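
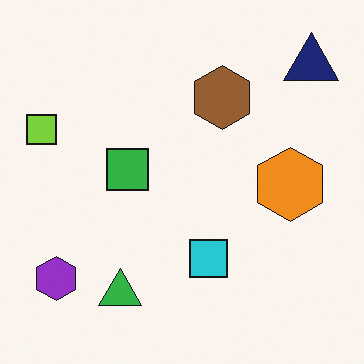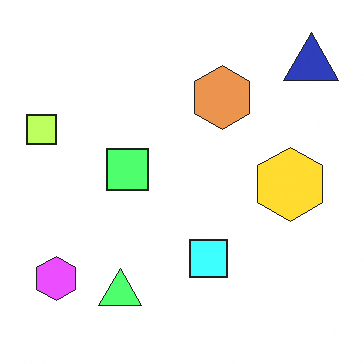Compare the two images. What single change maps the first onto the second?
This is the original image brightened a lot.

Every pixel — background and shapes alike — is uniformly brightened.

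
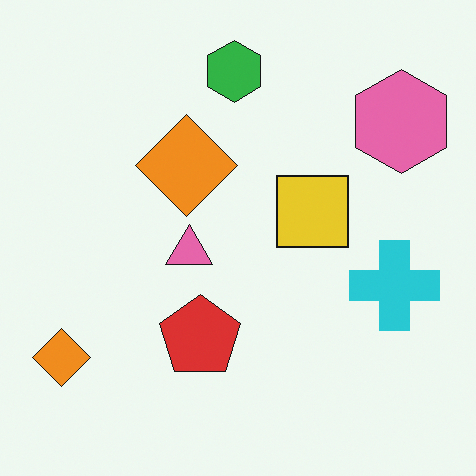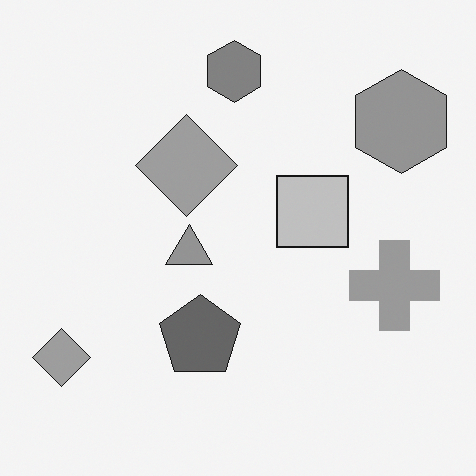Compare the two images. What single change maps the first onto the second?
Converted to grayscale.

All color is removed — every shape is now a shade of grey.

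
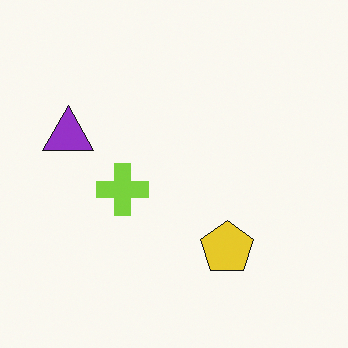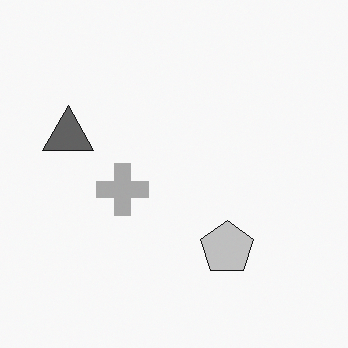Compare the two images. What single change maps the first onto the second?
The second image is the first converted to grayscale.

All color is removed — every shape is now a shade of grey.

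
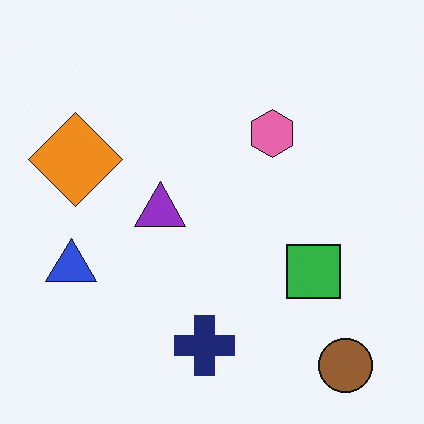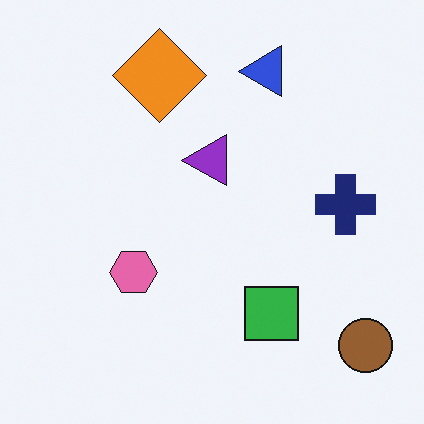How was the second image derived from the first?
Transposed (reflected across the top-left ↔ bottom-right diagonal).

Shapes have swapped their row and column positions — what was in the top-right is now in the bottom-left — a diagonal reflection.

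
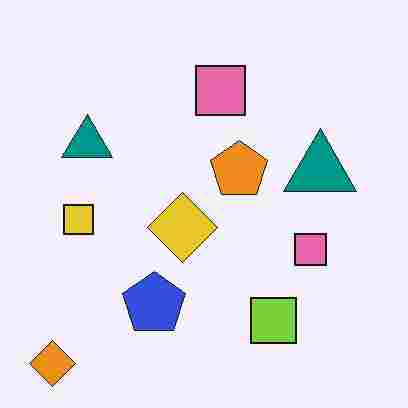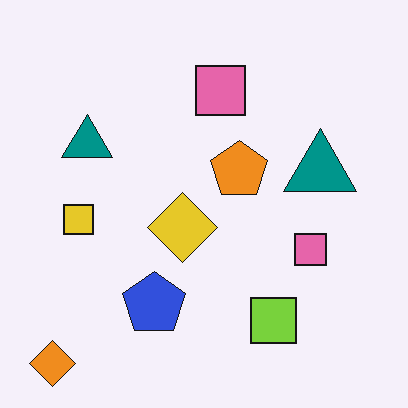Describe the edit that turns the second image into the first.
The image was heavily JPEG-compressed with obvious blocking artifacts.

Blocky 8×8 compression artifacts appear around shape edges and the flat background shows ringing — characteristic JPEG degradation.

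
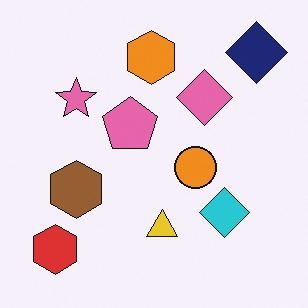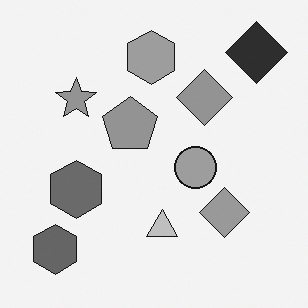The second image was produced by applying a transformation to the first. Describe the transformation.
The transformation is: converted to grayscale.

All color is removed — every shape is now a shade of grey.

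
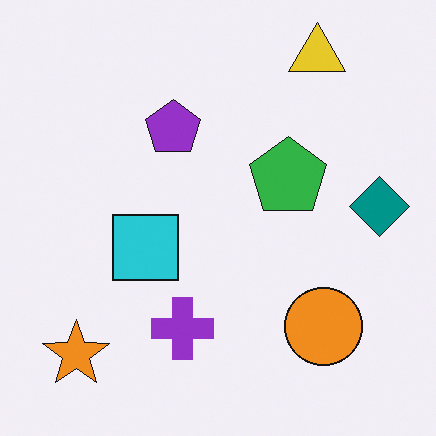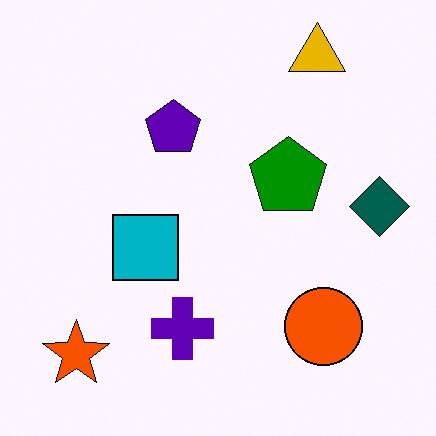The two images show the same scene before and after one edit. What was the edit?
It was given much higher contrast.

Tones are pushed away from mid-grey across the whole image — a global contrast change.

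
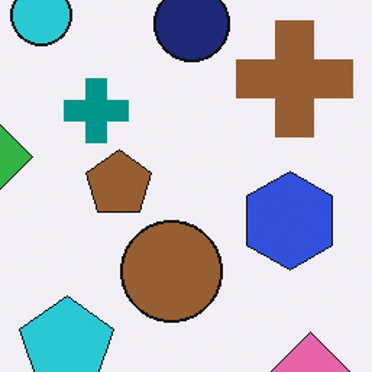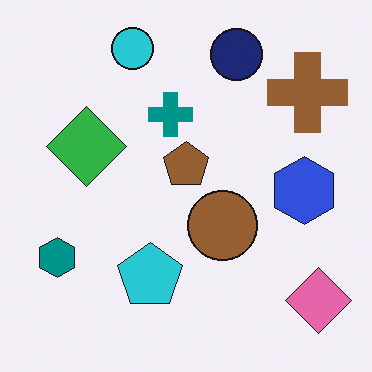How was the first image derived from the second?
The transformation is: cropped slightly and scaled back up.

The visible shapes are larger and the field of view is narrower; shapes near the original edges may be partly or wholly outside the frame — a crop-and-rescale.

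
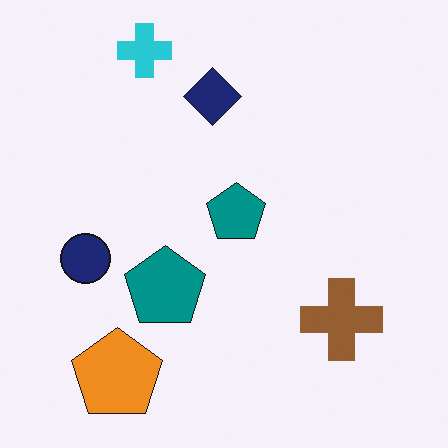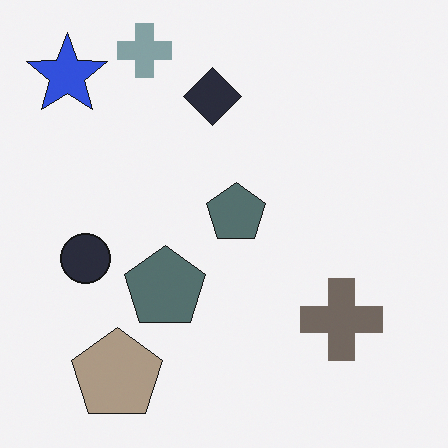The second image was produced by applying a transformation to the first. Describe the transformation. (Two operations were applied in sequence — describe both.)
This is the original image made much more muted (saturation change), then overlaid with an additional blue star.

All colors are more muted and greyish — a global saturation change. A blue star appears in the second image that is absent from the first.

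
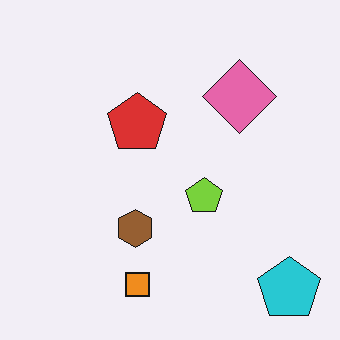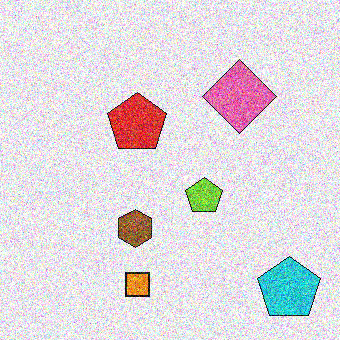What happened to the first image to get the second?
The second image is the first degraded with heavy additive noise.

Random speckle covers the whole image, including the flat background.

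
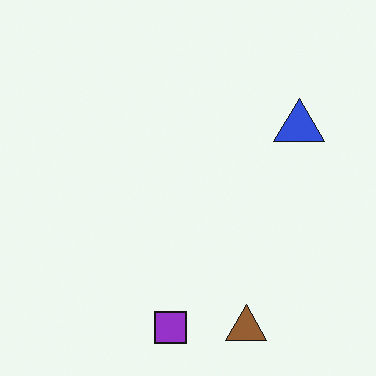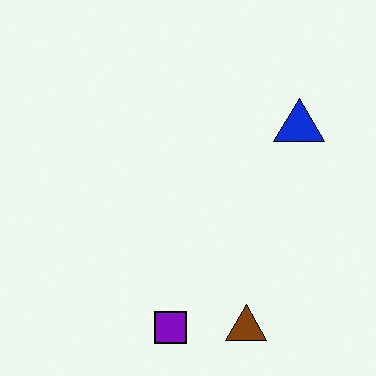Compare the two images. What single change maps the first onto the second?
The second image is the first given slightly increased contrast.

Tones are pushed away from mid-grey across the whole image — a global contrast change.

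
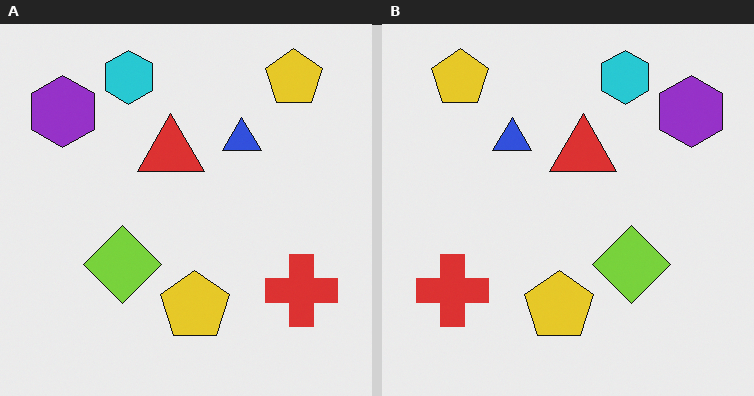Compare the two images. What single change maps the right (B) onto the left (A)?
This is the original image flipped horizontally (left ↔ right).

The purple hexagon is in the top-right of the right (B) image and the top-left of the left (A) — shapes on opposite sides of the vertical midline have swapped in a mirror flip.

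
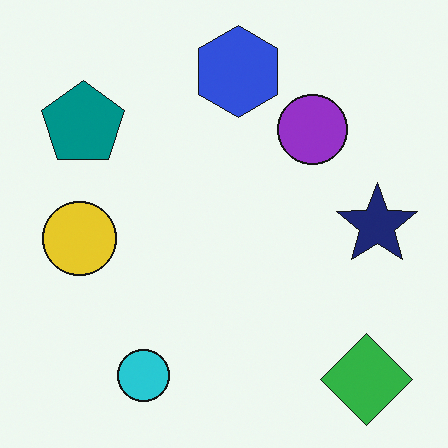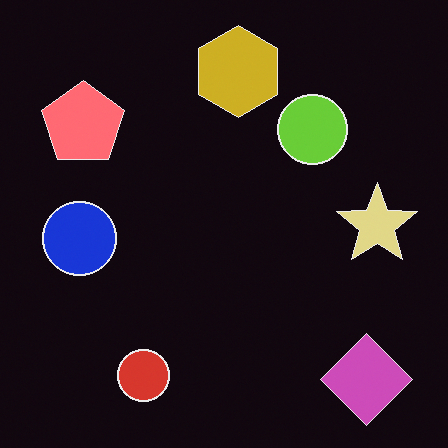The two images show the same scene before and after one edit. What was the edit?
Color-inverted (negative).

The light background has become dark and every shape's color is its complement — a photographic negative.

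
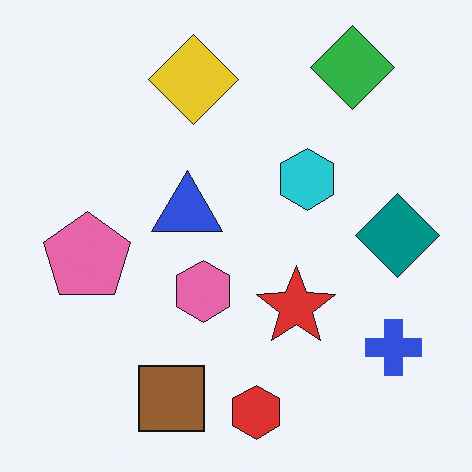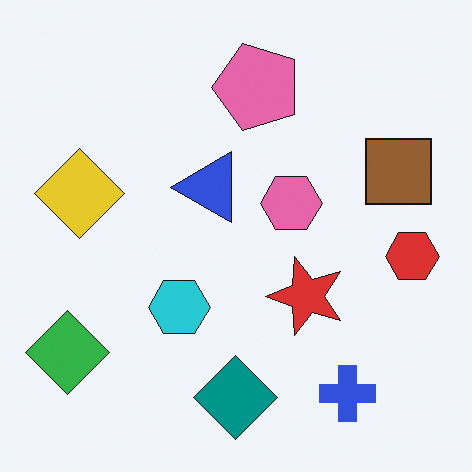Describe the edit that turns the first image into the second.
It was transposed (reflected across the top-left ↔ bottom-right diagonal).

Shapes have swapped their row and column positions — what was in the top-right is now in the bottom-left — a diagonal reflection.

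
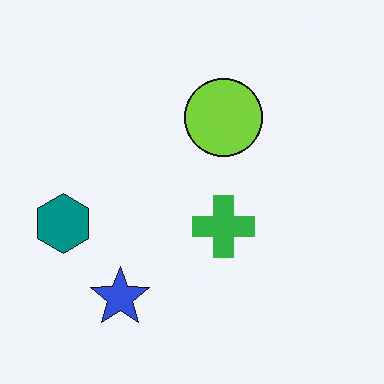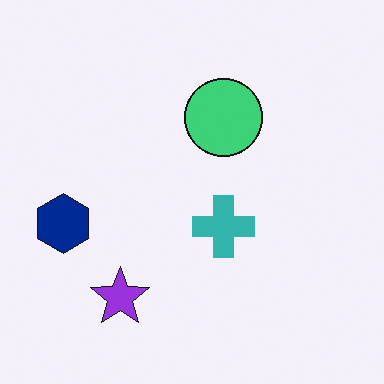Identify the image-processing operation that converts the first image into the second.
It was hue-shifted by a small amount.

Every shape's color has rotated by the same amount around the hue wheel — a uniform hue shift.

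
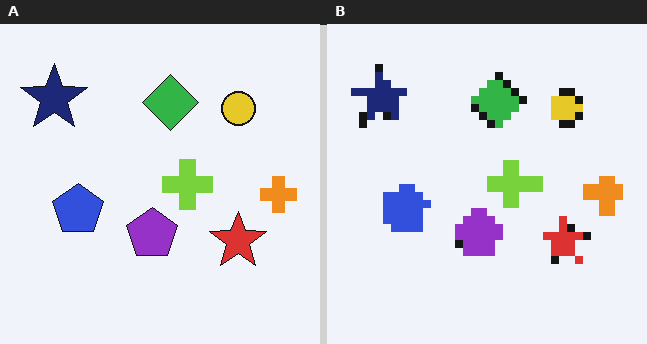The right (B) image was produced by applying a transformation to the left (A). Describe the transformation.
It was pixelated into visible square blocks.

Shapes are reduced to large square blocks; fine edges and outlines are lost — a downscale-then-upscale (mosaic) effect.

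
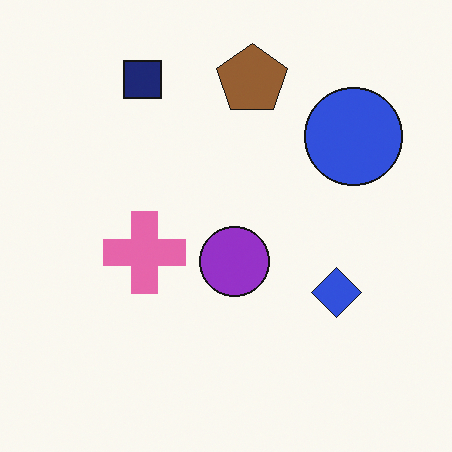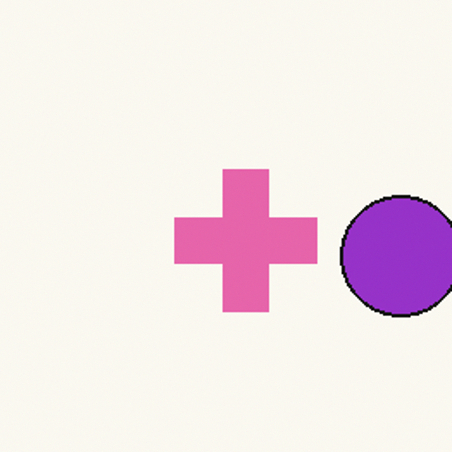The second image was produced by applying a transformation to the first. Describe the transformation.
The image was cropped to a noticeably smaller region and rescaled.

The visible shapes are larger and the field of view is narrower; shapes near the original edges may be partly or wholly outside the frame — a crop-and-rescale.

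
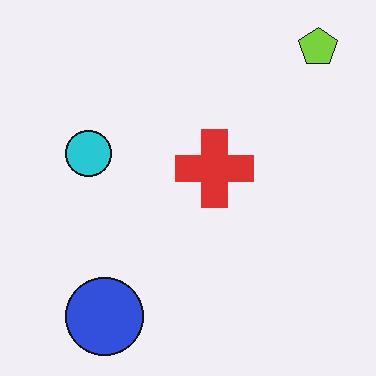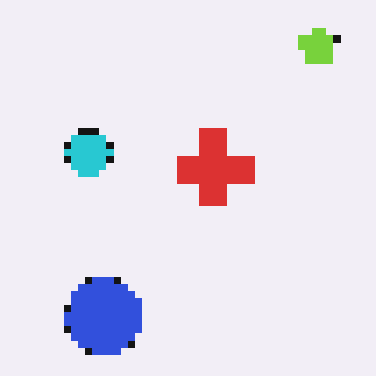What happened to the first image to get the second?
This is the original image moderately pixelated.

Shapes are reduced to large square blocks; fine edges and outlines are lost — a downscale-then-upscale (mosaic) effect.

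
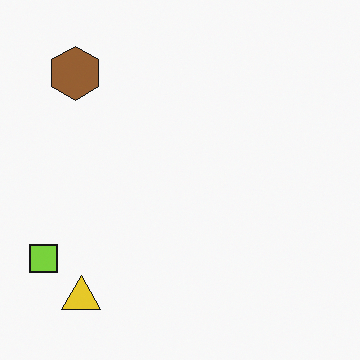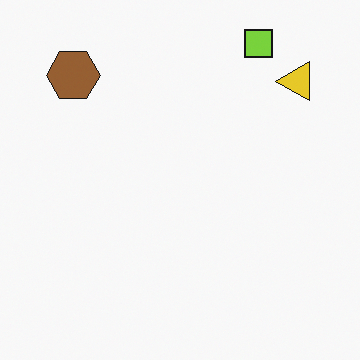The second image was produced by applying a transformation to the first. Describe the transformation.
The second image is the first transposed (reflected across the top-left ↔ bottom-right diagonal).

Shapes have swapped their row and column positions — what was in the top-right is now in the bottom-left — a diagonal reflection.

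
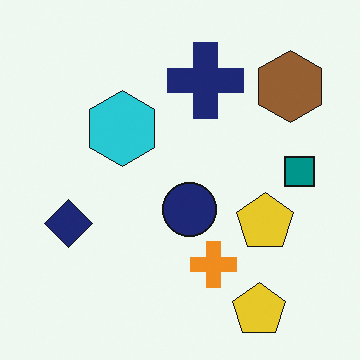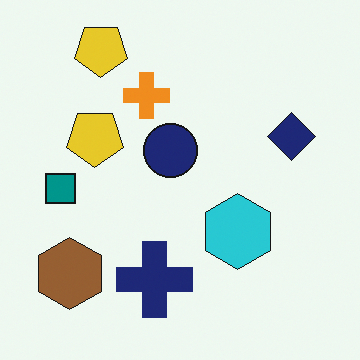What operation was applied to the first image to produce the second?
Rotated 180°.

The brown hexagon sits in the top-right of the first image and the bottom-left of the second — consistent with a whole-image 180° rotation.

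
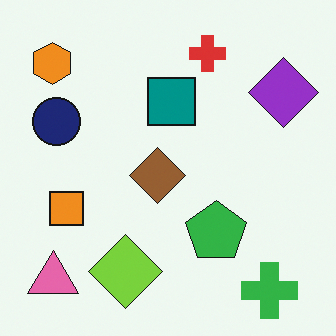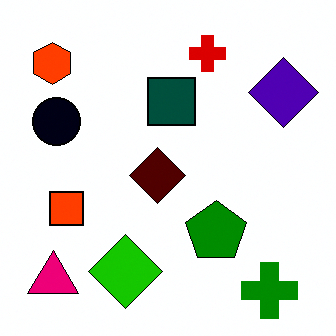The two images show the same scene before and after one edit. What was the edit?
It was boosted in contrast.

Tones are pushed away from mid-grey across the whole image — a global contrast change.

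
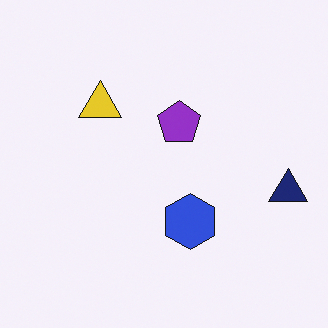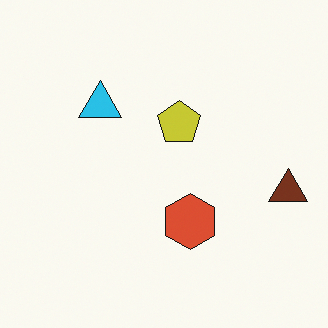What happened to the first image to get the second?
Hue-shifted noticeably.

Every shape's color has rotated by the same amount around the hue wheel — a uniform hue shift.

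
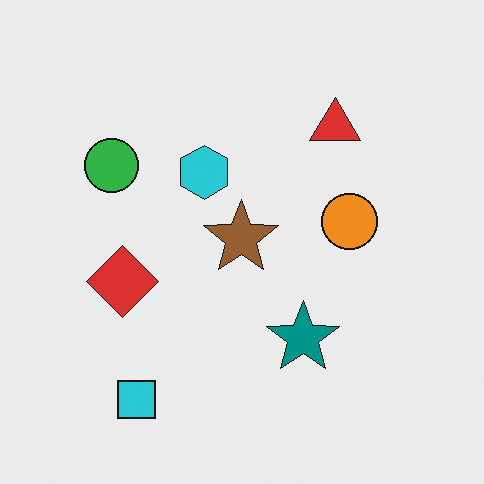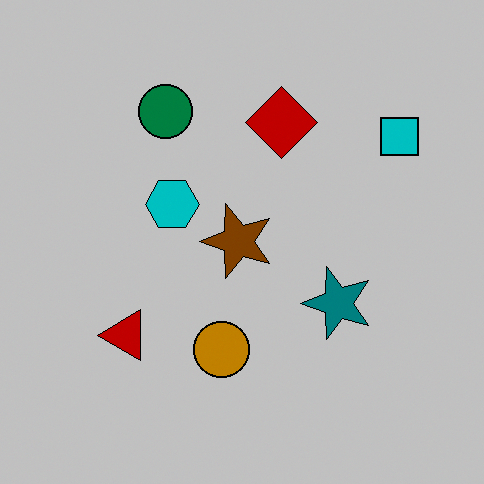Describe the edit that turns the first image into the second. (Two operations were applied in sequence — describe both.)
The transformation is: aggressively posterized, then transposed (reflected across the top-left ↔ bottom-right diagonal).

Each flat color has snapped to a coarser quantized level — most visibly, the near-white background has dropped to a flat grey. Shapes have swapped their row and column positions — what was in the top-right is now in the bottom-left — a diagonal reflection.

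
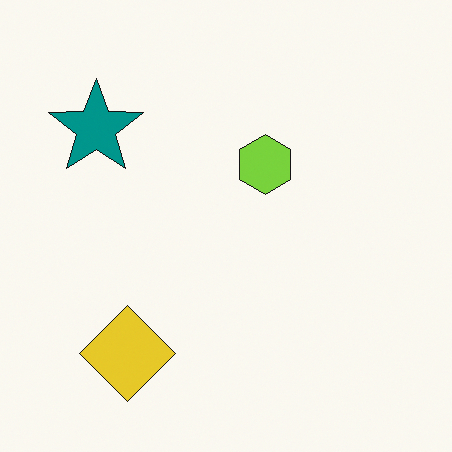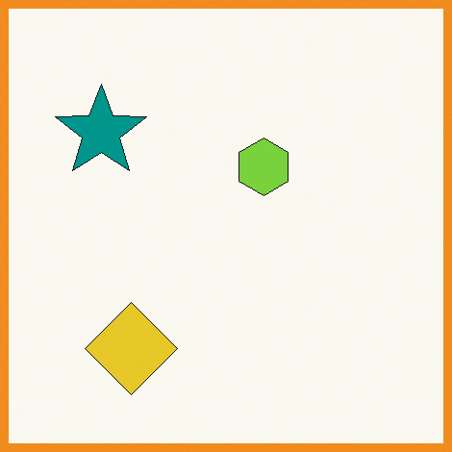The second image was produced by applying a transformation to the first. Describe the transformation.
This is the original image framed with a orange border.

A solid orange frame runs around the edge of the second image, with the content slightly shrunk inside it.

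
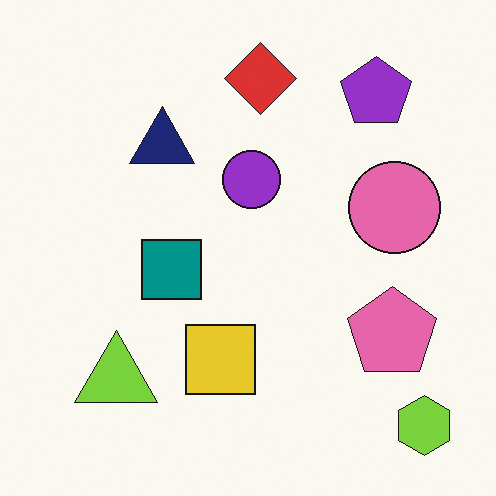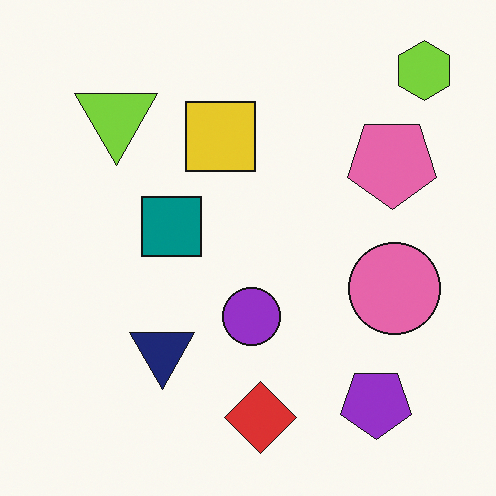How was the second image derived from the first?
This is the original image flipped vertically (top ↔ bottom).

The lime hexagon is in the bottom-right of the first image and the top-right of the second — shapes on opposite sides of the horizontal midline have swapped in a mirror flip.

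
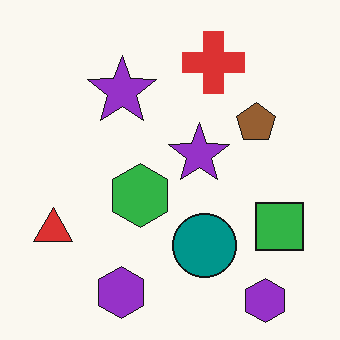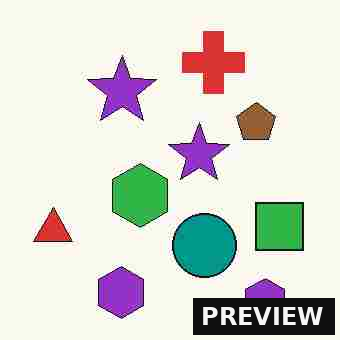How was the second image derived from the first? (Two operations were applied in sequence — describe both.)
Heavily JPEG-compressed with obvious blocking artifacts, then watermarked with the text "PREVIEW" in the lower-right corner.

Blocky 8×8 compression artifacts appear around shape edges and the flat background shows ringing — characteristic JPEG degradation. A dark label reading "PREVIEW" appears in the lower-right corner.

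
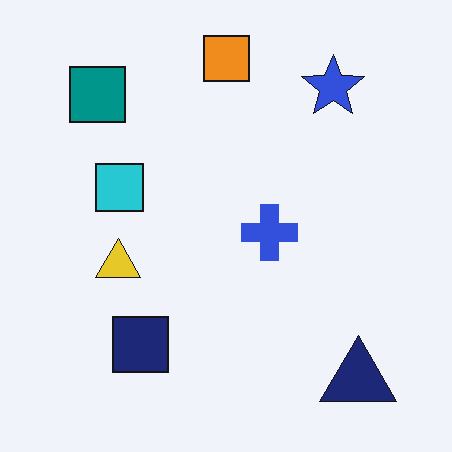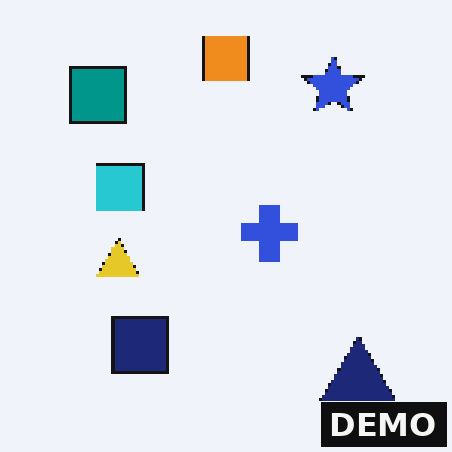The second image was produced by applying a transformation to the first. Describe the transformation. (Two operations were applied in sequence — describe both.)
The transformation is: mildly pixelated, then watermarked with the text "DEMO" in the lower-right corner.

Shapes are reduced to large square blocks; fine edges and outlines are lost — a downscale-then-upscale (mosaic) effect. A dark label reading "DEMO" appears in the lower-right corner.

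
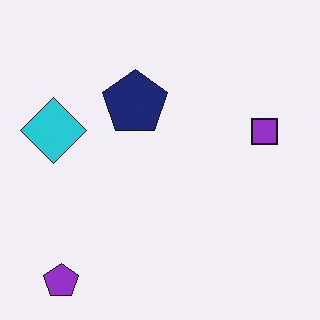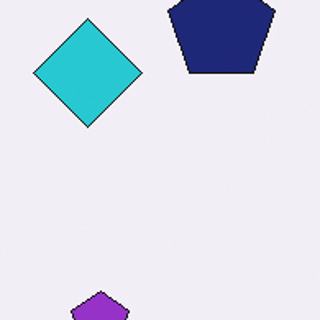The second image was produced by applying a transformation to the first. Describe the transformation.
It was cropped tightly and scaled back up.

The visible shapes are larger and the field of view is narrower; shapes near the original edges may be partly or wholly outside the frame — a crop-and-rescale.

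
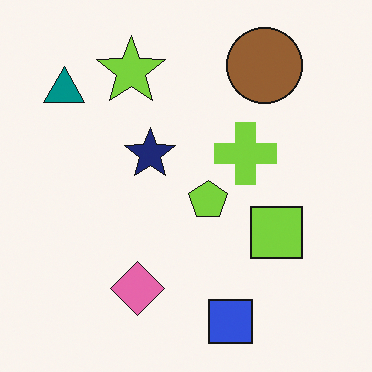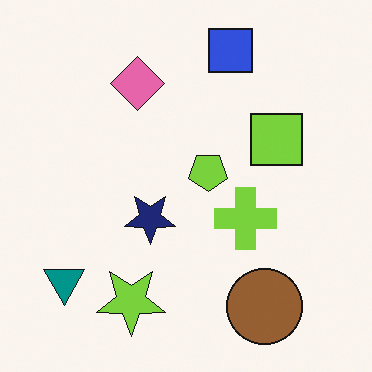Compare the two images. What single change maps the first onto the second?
The image was flipped vertically (top ↔ bottom).

The blue square is in the bottom of the first image and the top of the second — shapes on opposite sides of the horizontal midline have swapped in a mirror flip.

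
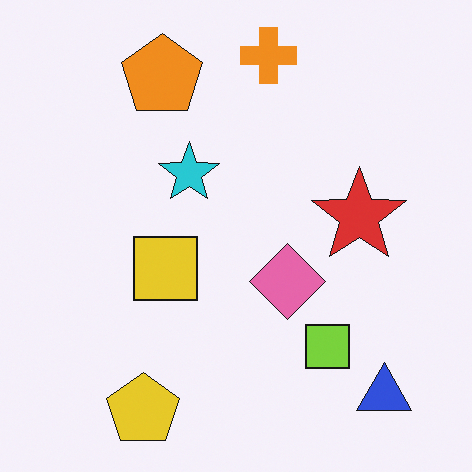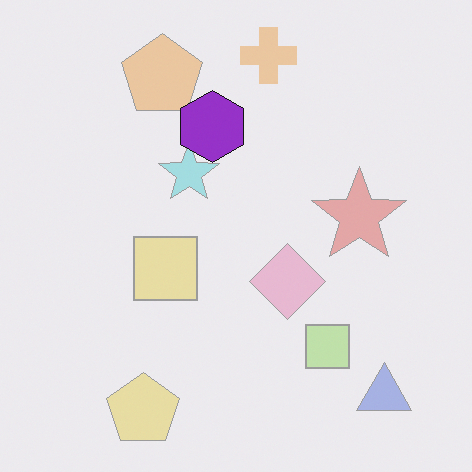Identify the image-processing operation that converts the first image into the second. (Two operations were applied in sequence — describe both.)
This is the original image washed out (contrast reduced), then overlaid with an additional purple hexagon.

Tones are pushed toward mid-grey across the whole image — a global contrast change. A purple hexagon appears in the second image that is absent from the first.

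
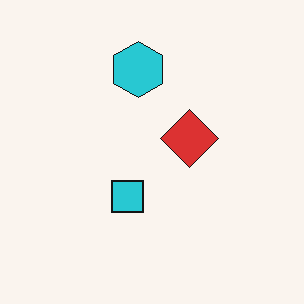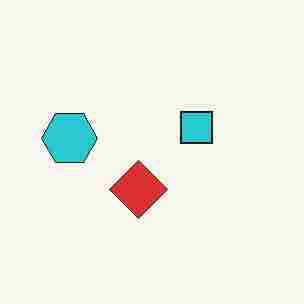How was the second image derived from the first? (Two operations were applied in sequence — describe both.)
The transformation is: heavily JPEG-compressed with obvious blocking artifacts, then transposed (reflected across the top-left ↔ bottom-right diagonal).

Blocky 8×8 compression artifacts appear around shape edges and the flat background shows ringing — characteristic JPEG degradation. Shapes have swapped their row and column positions — what was in the top-right is now in the bottom-left — a diagonal reflection.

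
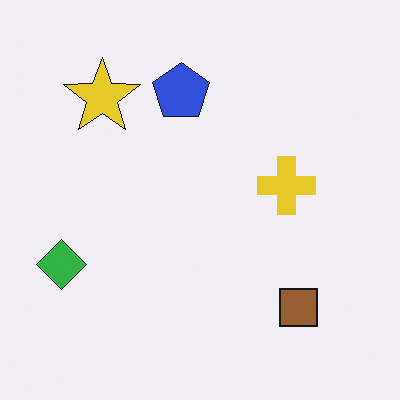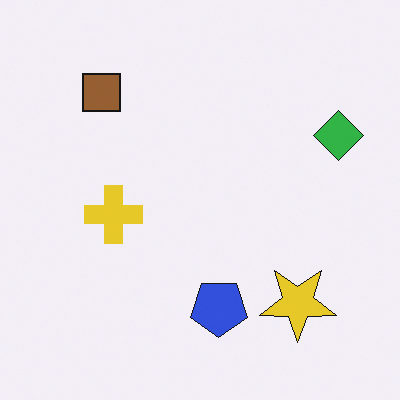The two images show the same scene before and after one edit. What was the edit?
The second image is the first rotated 180°.

The green diamond sits in the left of the first image and the right of the second — consistent with a whole-image 180° rotation.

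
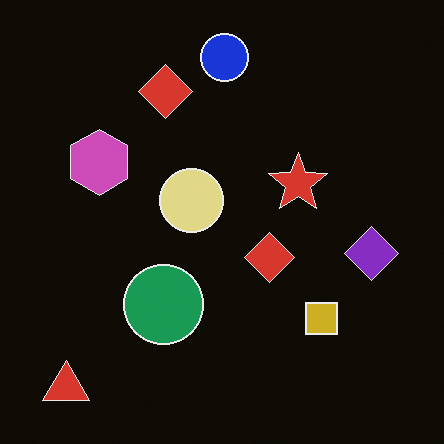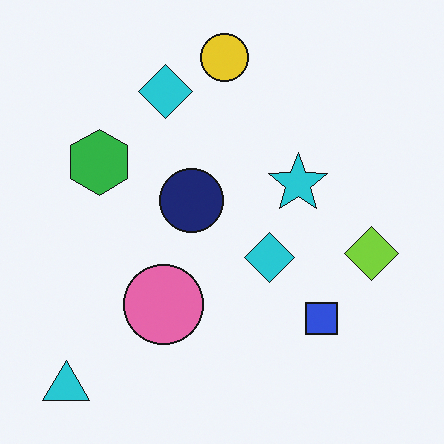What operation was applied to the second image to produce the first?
It was color-inverted (negative).

The light background has become dark and every shape's color is its complement — a photographic negative.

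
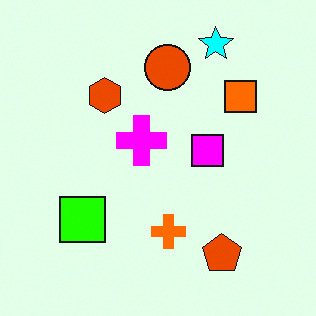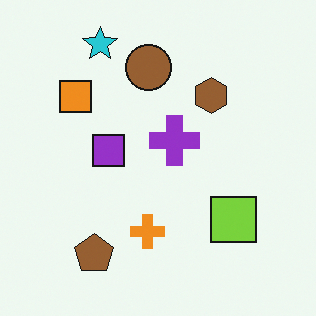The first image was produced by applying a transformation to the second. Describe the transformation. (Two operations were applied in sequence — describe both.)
The first image is the second made much more vivid (saturation change), then flipped horizontally (left ↔ right).

All colors are more vivid — a global saturation change. The orange square is in the top-left of the second image and the top-right of the first — shapes on opposite sides of the vertical midline have swapped in a mirror flip.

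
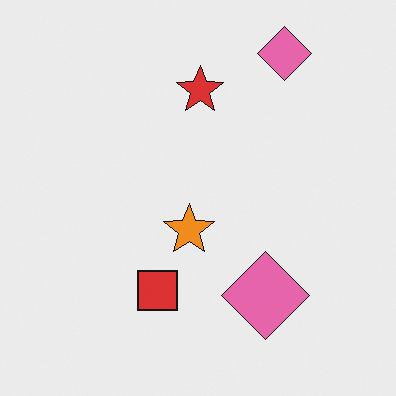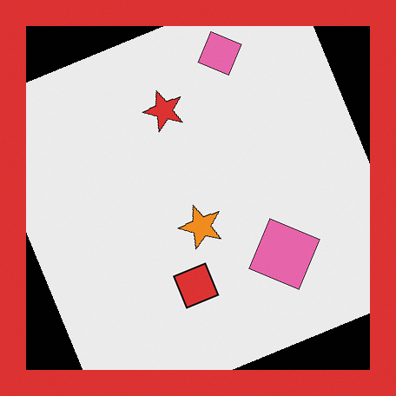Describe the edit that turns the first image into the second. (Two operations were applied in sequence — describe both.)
It was rotated counter-clockwise by a moderate amount, then framed with a red border.

Every shape is tilted by the same angle and the image corners show triangular fill wedges — a whole-image rotation by a non-right angle. A solid red frame runs around the edge of the second image, with the content slightly shrunk inside it.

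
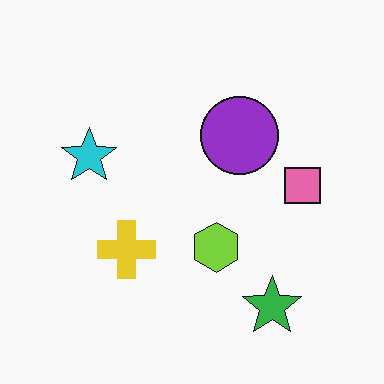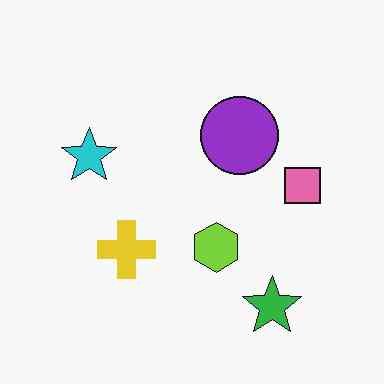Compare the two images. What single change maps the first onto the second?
The transformation is: JPEG-compressed with visible artifacts.

Blocky 8×8 compression artifacts appear around shape edges and the flat background shows ringing — characteristic JPEG degradation.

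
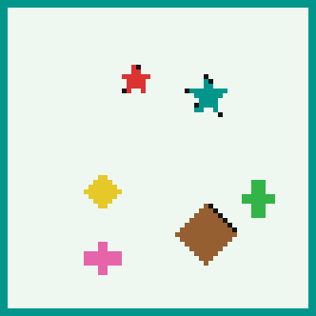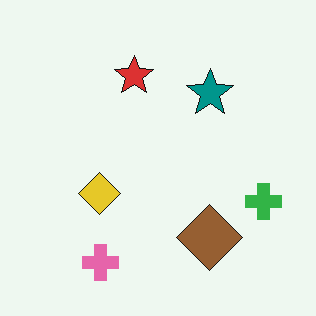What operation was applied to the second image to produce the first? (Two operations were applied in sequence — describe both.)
Mildly pixelated, then framed with a teal border.

Shapes are reduced to large square blocks; fine edges and outlines are lost — a downscale-then-upscale (mosaic) effect. A solid teal frame runs around the edge of the first image, with the content slightly shrunk inside it.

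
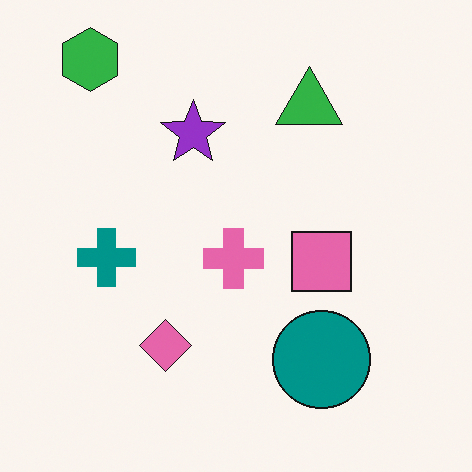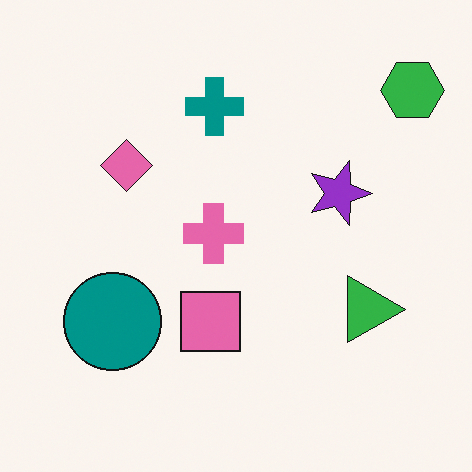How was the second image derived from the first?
It was rotated 90° clockwise.

The green hexagon sits in the top-left of the first image and the top-right of the second — consistent with a whole-image 90° clockwise rotation.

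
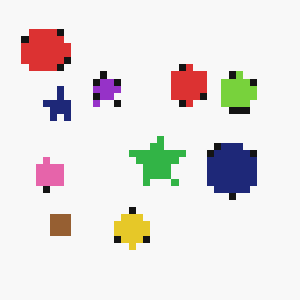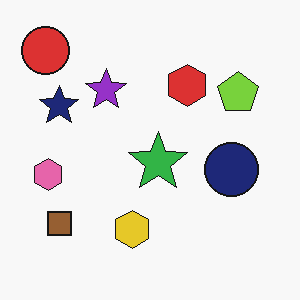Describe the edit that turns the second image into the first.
The first image is the second moderately pixelated.

Shapes are reduced to large square blocks; fine edges and outlines are lost — a downscale-then-upscale (mosaic) effect.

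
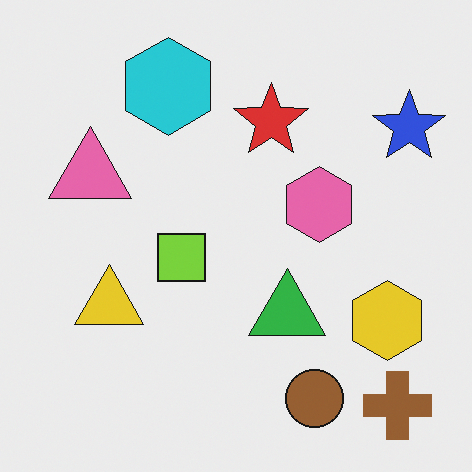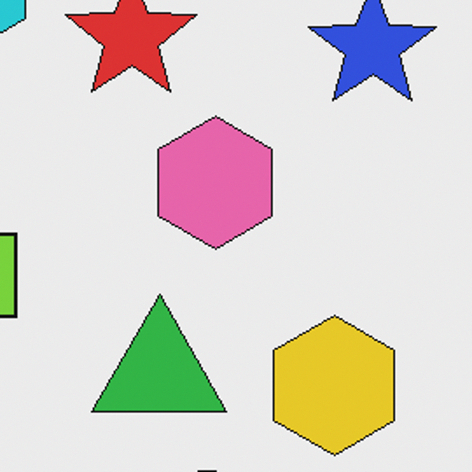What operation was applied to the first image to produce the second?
It was cropped tightly and scaled back up.

The visible shapes are larger and the field of view is narrower; shapes near the original edges may be partly or wholly outside the frame — a crop-and-rescale.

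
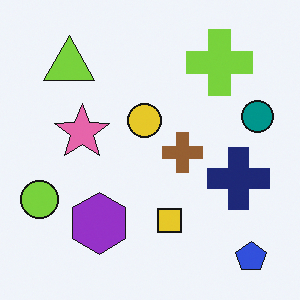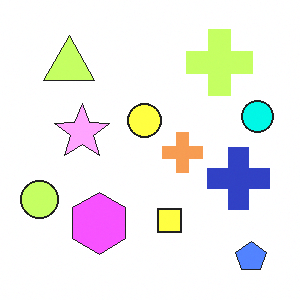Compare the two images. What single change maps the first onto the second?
The second image is the first noticeably brightened.

Every pixel — background and shapes alike — is uniformly brightened.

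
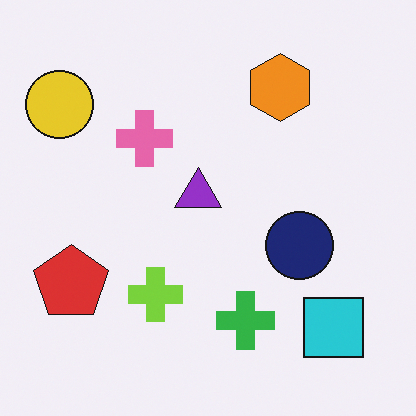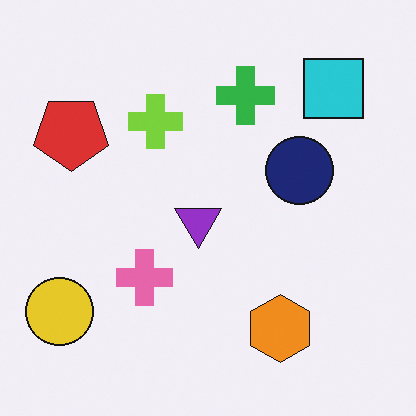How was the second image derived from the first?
The transformation is: flipped vertically (top ↔ bottom).

The orange hexagon is in the top-right of the first image and the bottom-right of the second — shapes on opposite sides of the horizontal midline have swapped in a mirror flip.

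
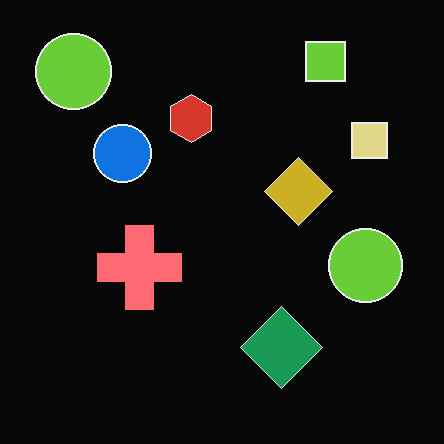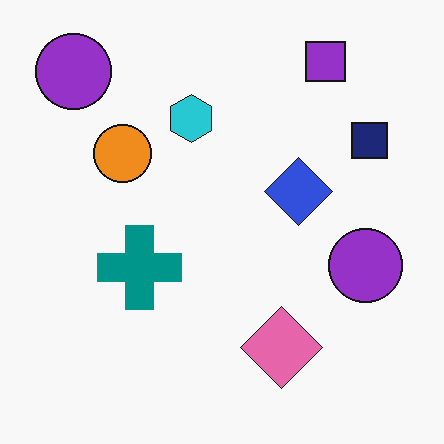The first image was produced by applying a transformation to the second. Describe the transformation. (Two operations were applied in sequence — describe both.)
It was color-inverted (negative), then JPEG-compressed with visible artifacts.

The light background has become dark and every shape's color is its complement — a photographic negative. Blocky 8×8 compression artifacts appear around shape edges and the flat background shows ringing — characteristic JPEG degradation.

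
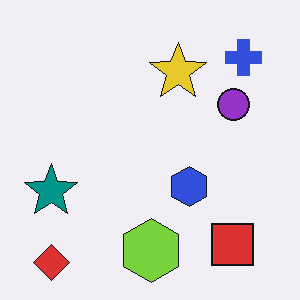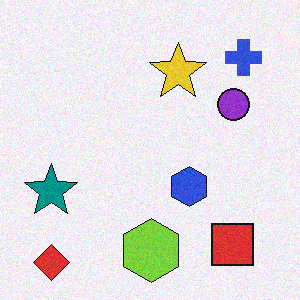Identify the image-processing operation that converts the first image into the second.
The transformation is: degraded with light additive noise.

Random speckle covers the whole image, including the flat background.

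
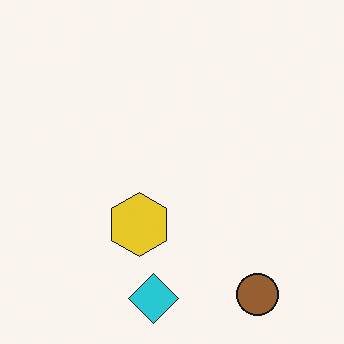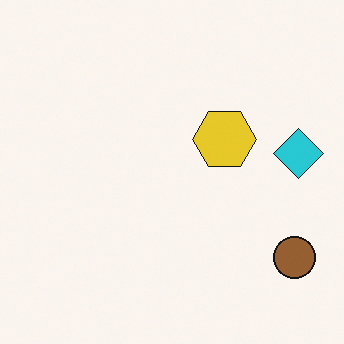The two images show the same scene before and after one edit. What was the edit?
The transformation is: transposed (reflected across the top-left ↔ bottom-right diagonal).

Shapes have swapped their row and column positions — what was in the top-right is now in the bottom-left — a diagonal reflection.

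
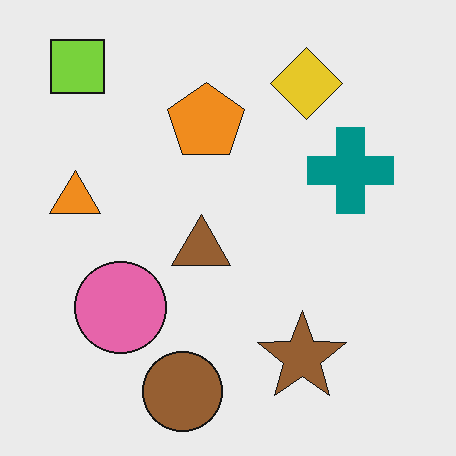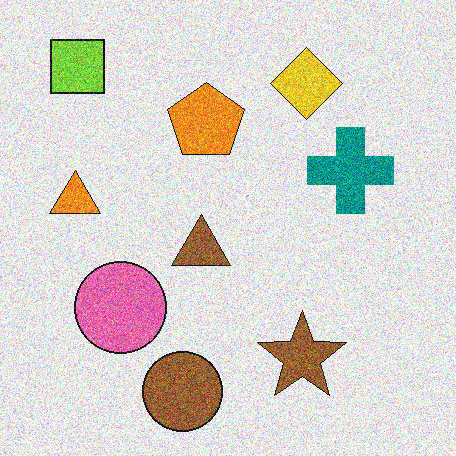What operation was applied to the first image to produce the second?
The image was degraded with strong gaussian noise.

Random speckle covers the whole image, including the flat background.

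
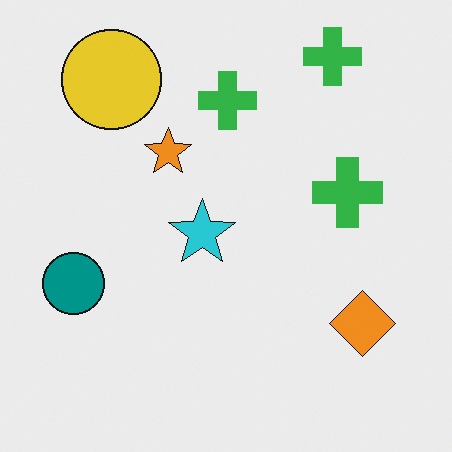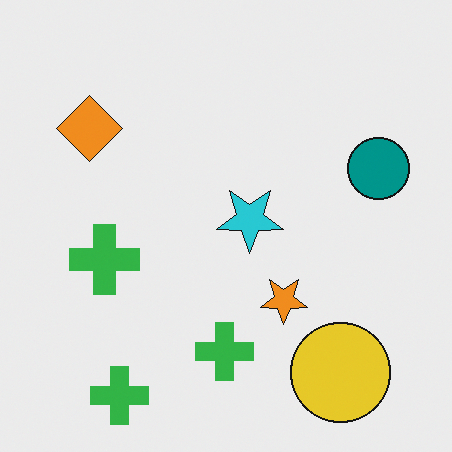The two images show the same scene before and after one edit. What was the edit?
The transformation is: rotated 180°.

The yellow circle sits in the top-left of the first image and the bottom-right of the second — consistent with a whole-image 180° rotation.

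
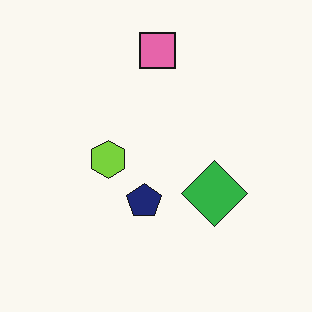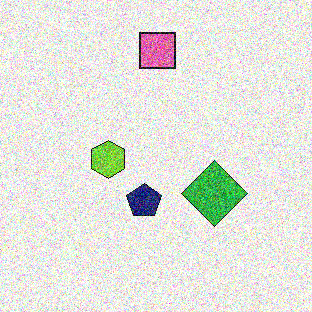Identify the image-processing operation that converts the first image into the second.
It was degraded with heavy additive noise.

Random speckle covers the whole image, including the flat background.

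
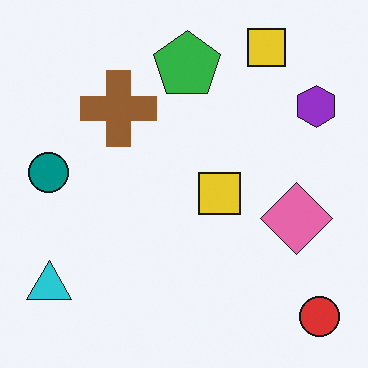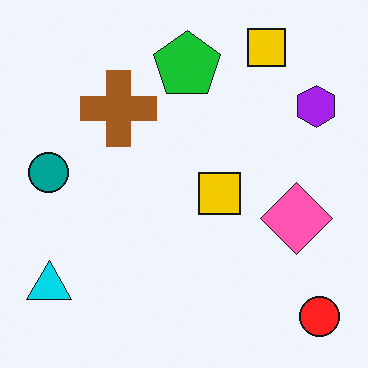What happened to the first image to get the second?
The image was slightly oversaturated.

All colors are more vivid — a global saturation change.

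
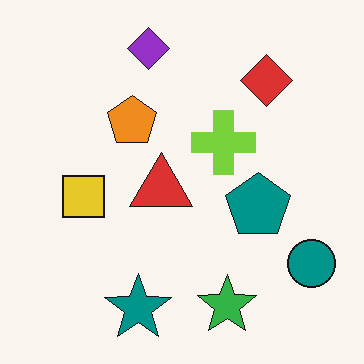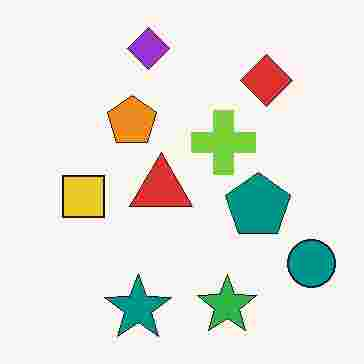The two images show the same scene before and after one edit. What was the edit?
Heavily JPEG-compressed with obvious blocking artifacts.

Blocky 8×8 compression artifacts appear around shape edges and the flat background shows ringing — characteristic JPEG degradation.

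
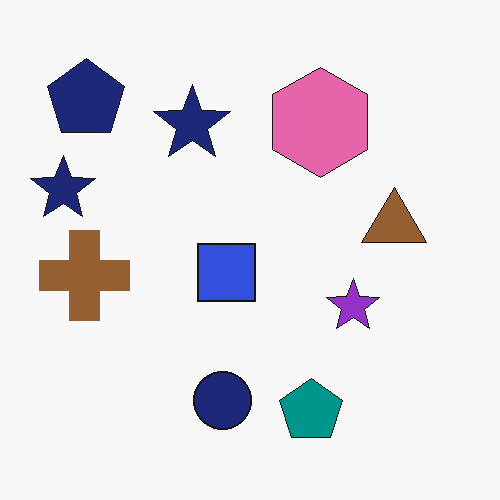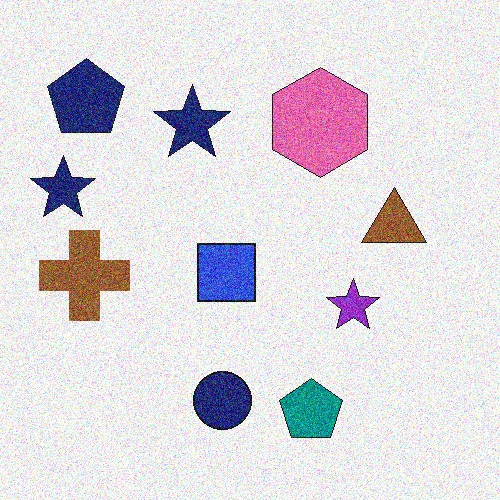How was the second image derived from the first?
Degraded with strong gaussian noise.

Random speckle covers the whole image, including the flat background.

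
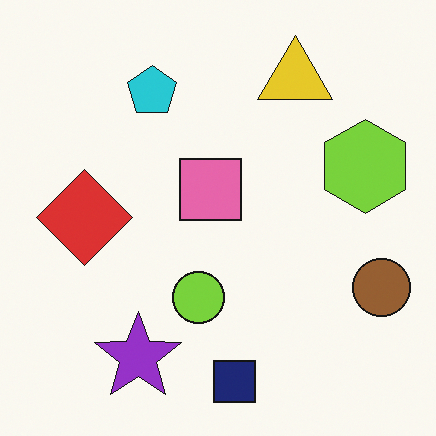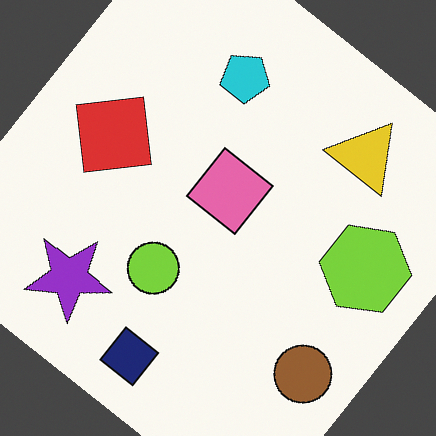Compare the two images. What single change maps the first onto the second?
This is the original image rotated clockwise by a large amount — several tens of degrees.

Every shape is tilted by the same angle and the image corners show triangular fill wedges — a whole-image rotation by a non-right angle.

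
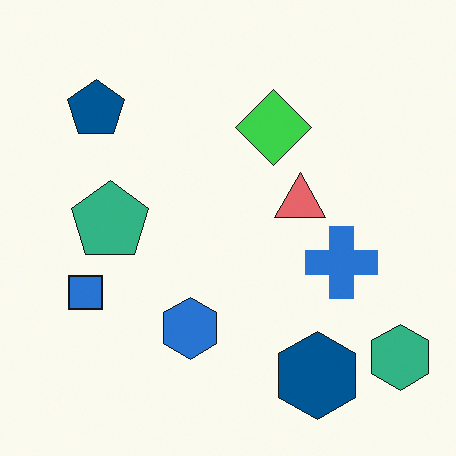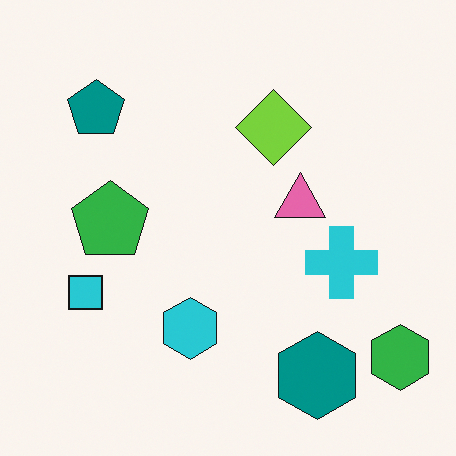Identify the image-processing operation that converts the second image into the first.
The first image is the second hue-shifted slightly.

Every shape's color has rotated by the same amount around the hue wheel — a uniform hue shift.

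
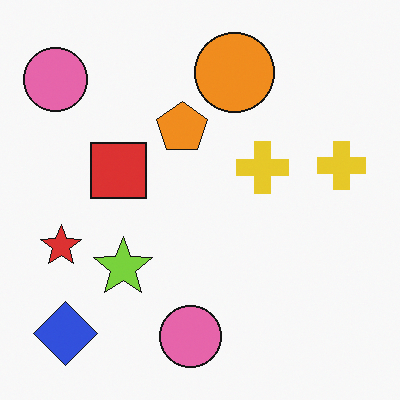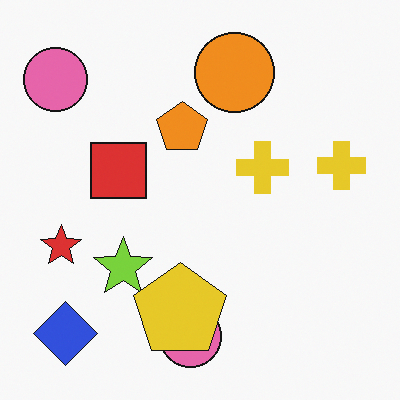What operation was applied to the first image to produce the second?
The second image is the first overlaid with an additional yellow pentagon.

A yellow pentagon appears in the second image that is absent from the first.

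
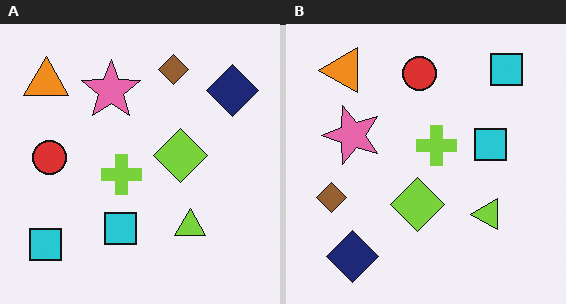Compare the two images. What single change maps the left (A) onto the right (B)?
This is the original image transposed (reflected across the top-left ↔ bottom-right diagonal).

Shapes have swapped their row and column positions — what was in the top-right is now in the bottom-left — a diagonal reflection.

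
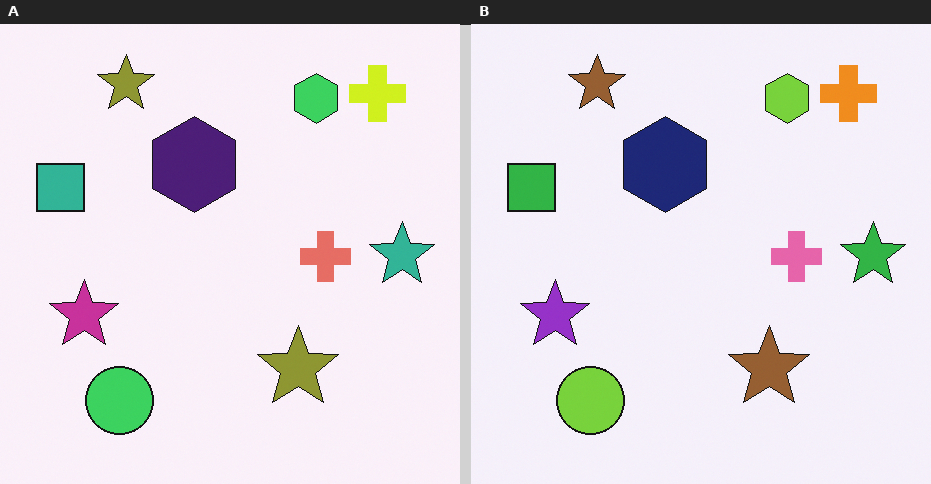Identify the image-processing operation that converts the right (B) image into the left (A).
The transformation is: hue-shifted slightly.

Every shape's color has rotated by the same amount around the hue wheel — a uniform hue shift.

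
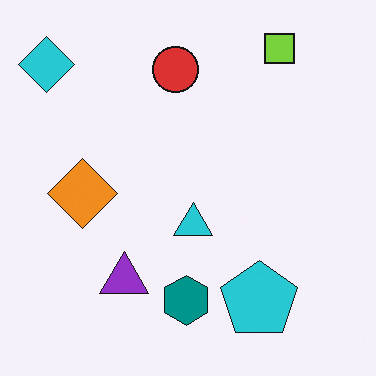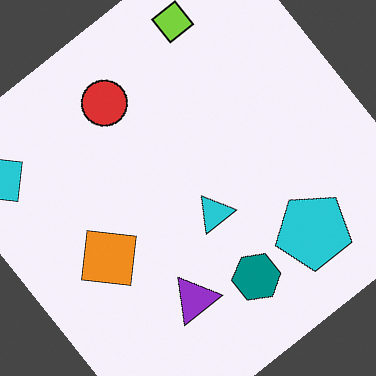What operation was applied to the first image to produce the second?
The second image is the first rotated counter-clockwise by a large amount — several tens of degrees.

Every shape is tilted by the same angle and the image corners show triangular fill wedges — a whole-image rotation by a non-right angle.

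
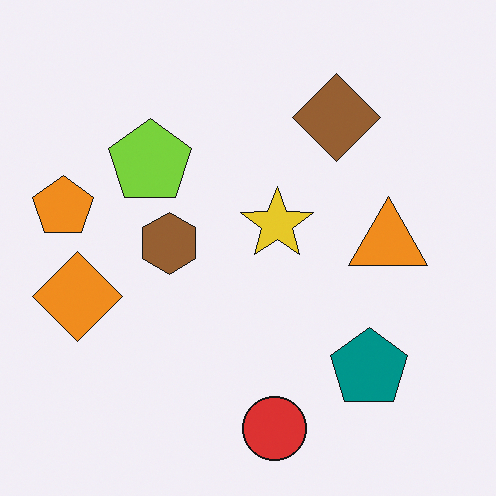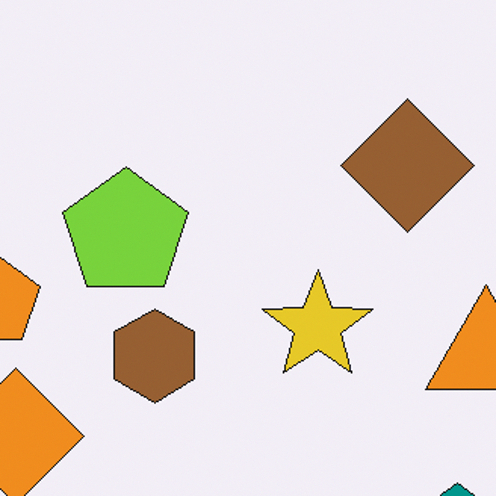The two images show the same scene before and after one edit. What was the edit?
The transformation is: cropped to a modestly smaller region and rescaled.

The visible shapes are larger and the field of view is narrower; shapes near the original edges may be partly or wholly outside the frame — a crop-and-rescale.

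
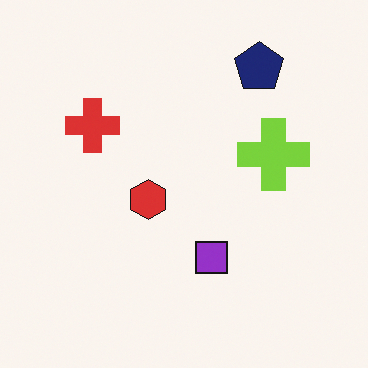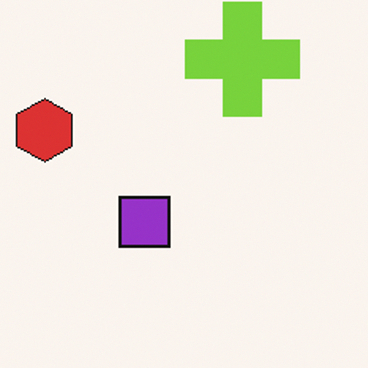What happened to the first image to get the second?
This is the original image cropped to a modestly smaller region and rescaled.

The visible shapes are larger and the field of view is narrower; shapes near the original edges may be partly or wholly outside the frame — a crop-and-rescale.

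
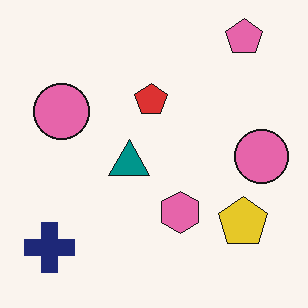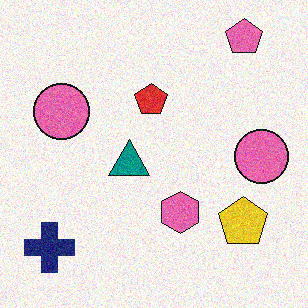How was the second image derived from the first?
The transformation is: degraded with moderate additive noise.

Random speckle covers the whole image, including the flat background.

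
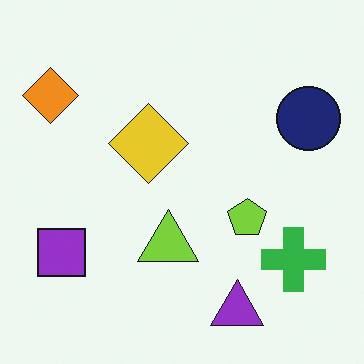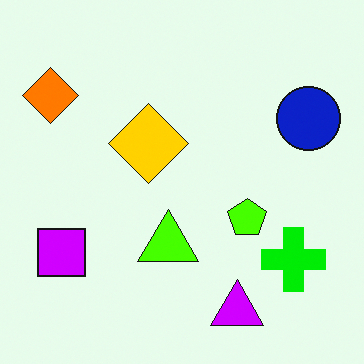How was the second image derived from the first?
It was made much more vivid (saturation change).

All colors are more vivid — a global saturation change.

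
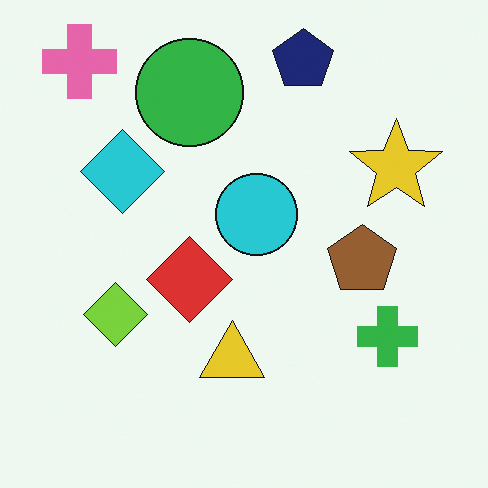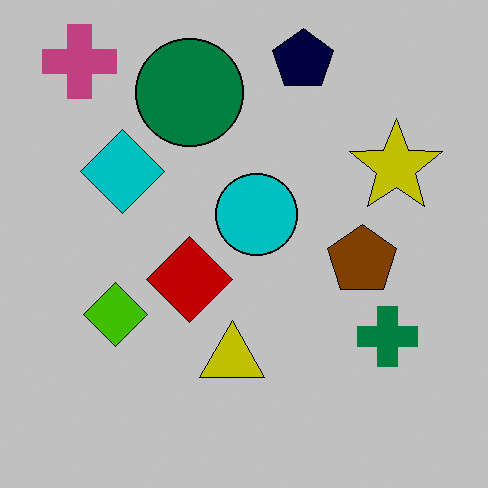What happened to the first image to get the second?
It was heavily posterized to just a handful of flat colors.

Each flat color has snapped to a coarser quantized level — most visibly, the near-white background has dropped to a flat grey.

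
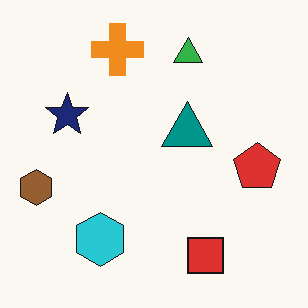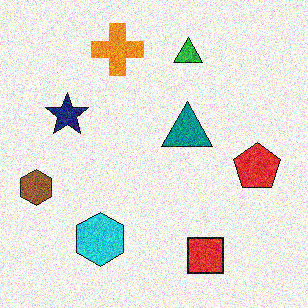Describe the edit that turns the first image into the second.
The image was degraded with heavy additive noise.

Random speckle covers the whole image, including the flat background.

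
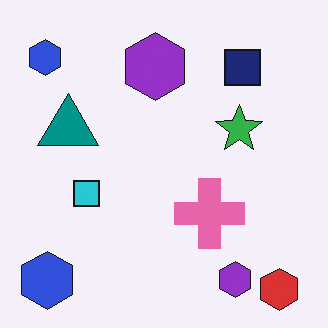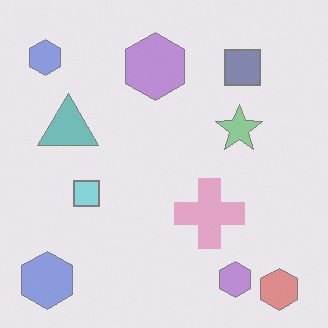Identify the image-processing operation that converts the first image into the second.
This is the original image given much lower contrast.

Tones are pushed toward mid-grey across the whole image — a global contrast change.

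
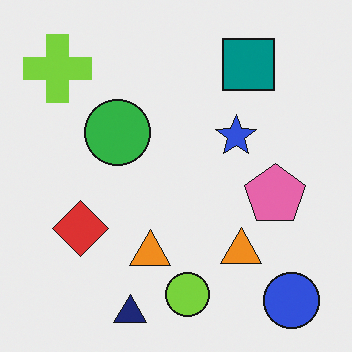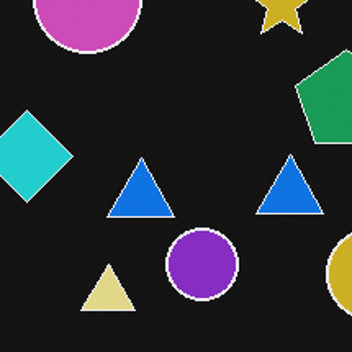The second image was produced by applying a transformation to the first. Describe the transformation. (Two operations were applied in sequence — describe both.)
This is the original image color-inverted (negative), then cropped to a noticeably smaller region and rescaled.

The light background has become dark and every shape's color is its complement — a photographic negative. The visible shapes are larger and the field of view is narrower; shapes near the original edges may be partly or wholly outside the frame — a crop-and-rescale.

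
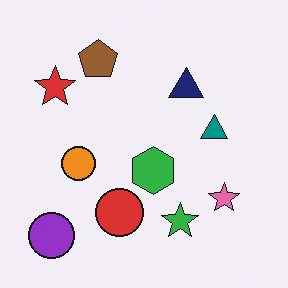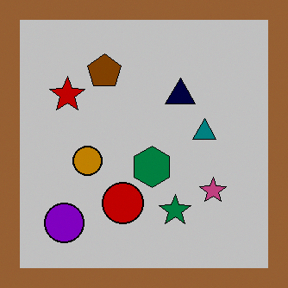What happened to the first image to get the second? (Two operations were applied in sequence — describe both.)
It was heavily posterized to just a handful of flat colors, then framed with a brown border.

Each flat color has snapped to a coarser quantized level — most visibly, the near-white background has dropped to a flat grey. A solid brown frame runs around the edge of the second image, with the content slightly shrunk inside it.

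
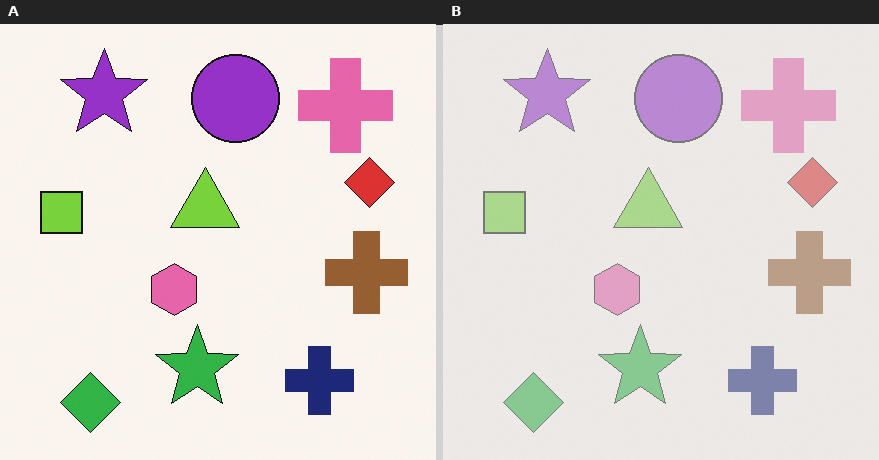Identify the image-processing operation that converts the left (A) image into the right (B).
It was washed out (contrast reduced).

Tones are pushed toward mid-grey across the whole image — a global contrast change.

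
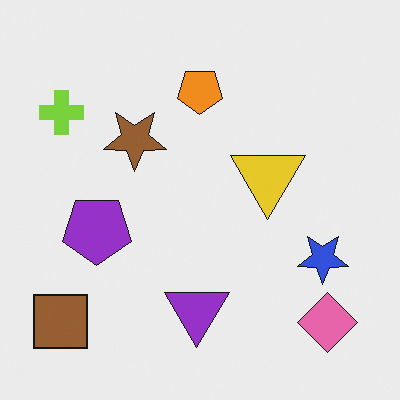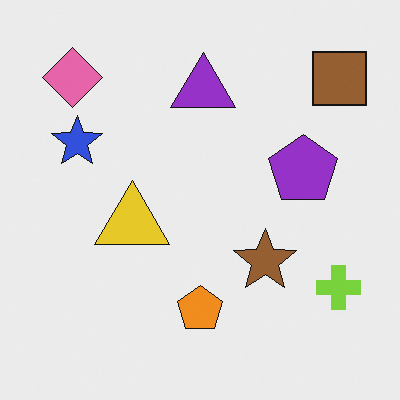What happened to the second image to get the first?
Rotated 180°.

The brown square sits in the top-right of the second image and the bottom-left of the first — consistent with a whole-image 180° rotation.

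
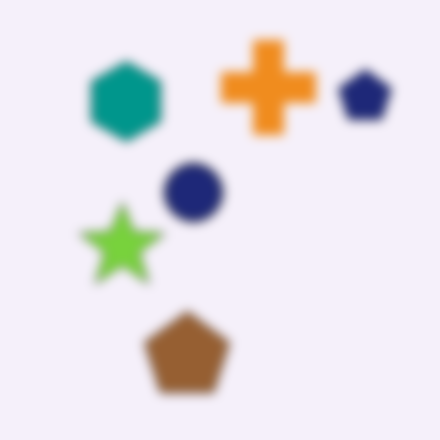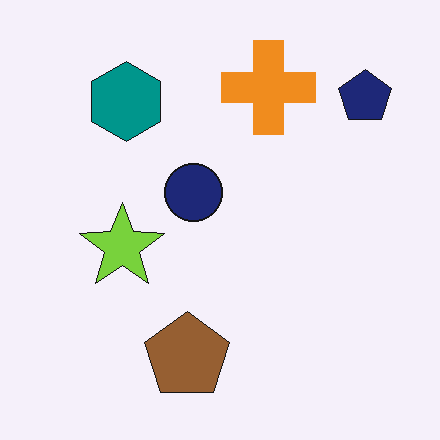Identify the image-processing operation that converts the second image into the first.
This is the original image strongly gaussian-blurred.

Shape edges and outlines are uniformly softened across the whole image.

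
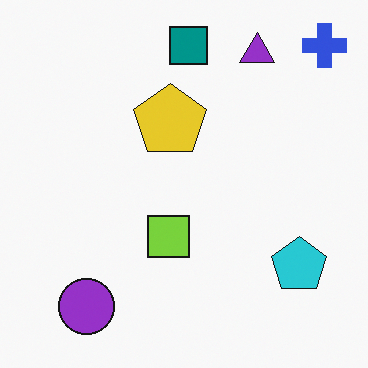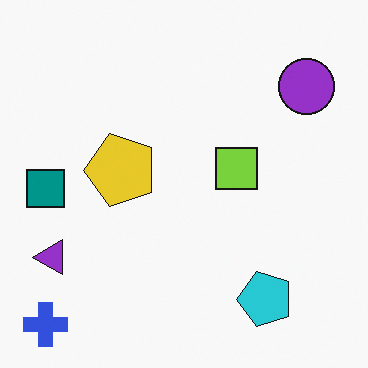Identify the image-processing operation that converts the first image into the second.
The transformation is: transposed (reflected across the top-left ↔ bottom-right diagonal).

Shapes have swapped their row and column positions — what was in the top-right is now in the bottom-left — a diagonal reflection.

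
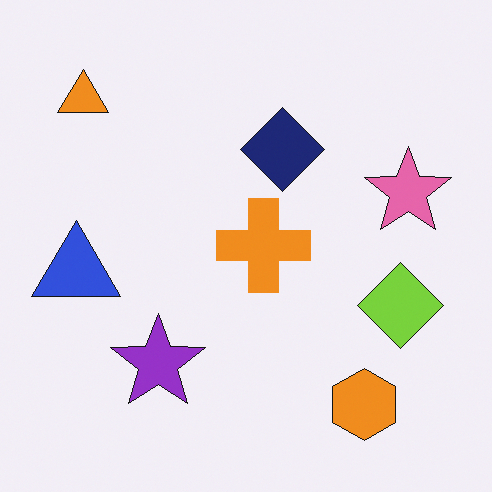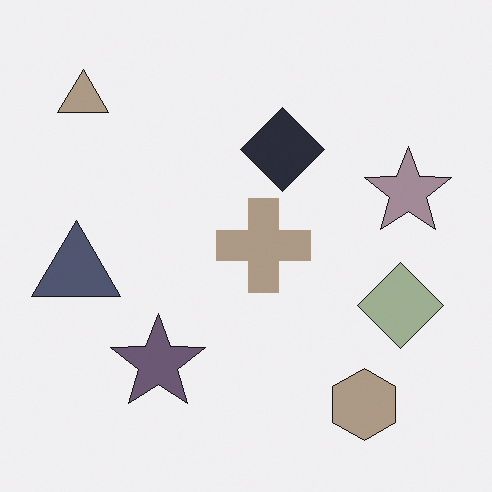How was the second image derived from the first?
The transformation is: heavily desaturated.

All colors are more muted and greyish — a global saturation change.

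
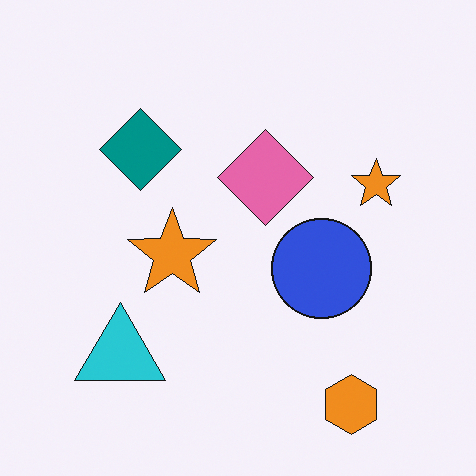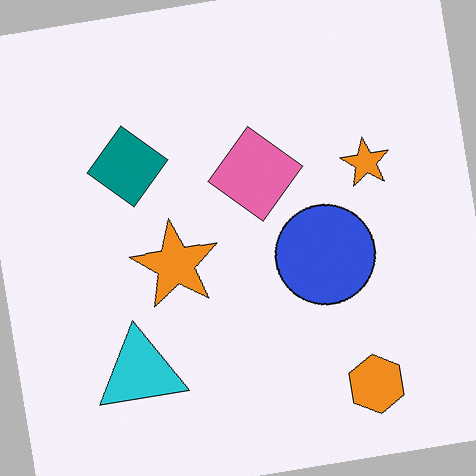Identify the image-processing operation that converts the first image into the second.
The transformation is: rotated counter-clockwise by a slight angle.

Every shape is tilted by the same angle and the image corners show triangular fill wedges — a whole-image rotation by a non-right angle.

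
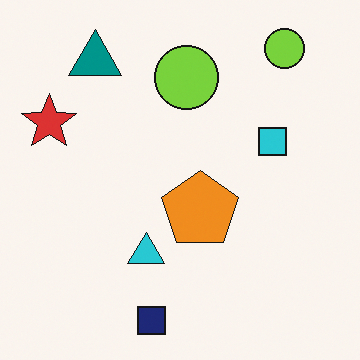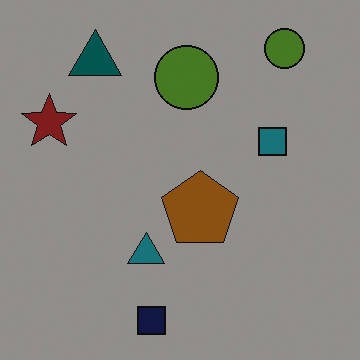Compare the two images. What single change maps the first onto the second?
The image was darkened a lot.

Every pixel — background and shapes alike — is uniformly darkened.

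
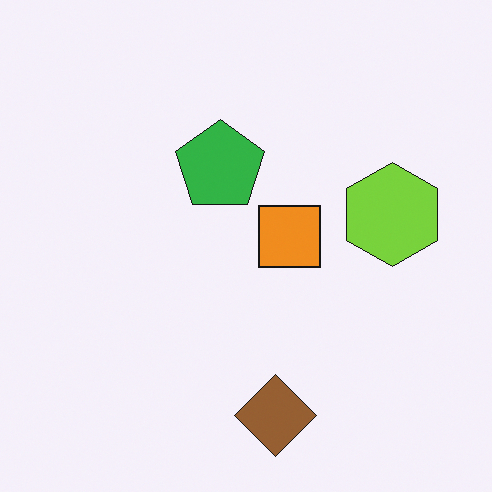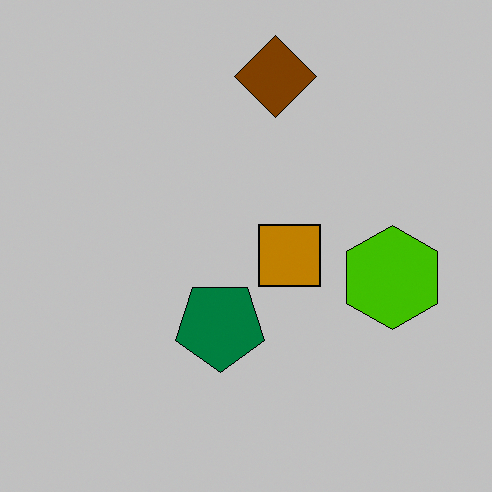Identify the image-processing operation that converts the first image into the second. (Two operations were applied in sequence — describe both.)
This is the original image flipped vertically (top ↔ bottom), then aggressively posterized.

The brown diamond is in the bottom of the first image and the top of the second — shapes on opposite sides of the horizontal midline have swapped in a mirror flip. Each flat color has snapped to a coarser quantized level — most visibly, the near-white background has dropped to a flat grey.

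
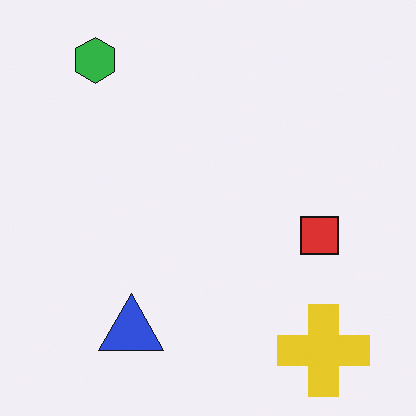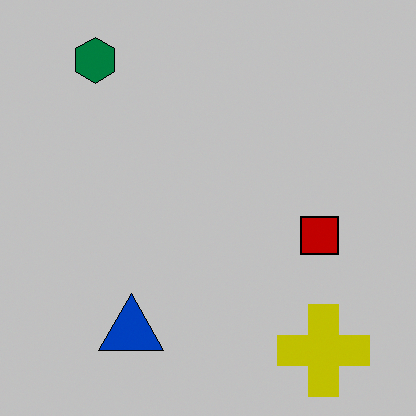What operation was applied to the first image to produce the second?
This is the original image heavily posterized to just a handful of flat colors.

Each flat color has snapped to a coarser quantized level — most visibly, the near-white background has dropped to a flat grey.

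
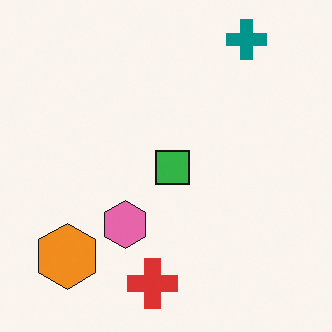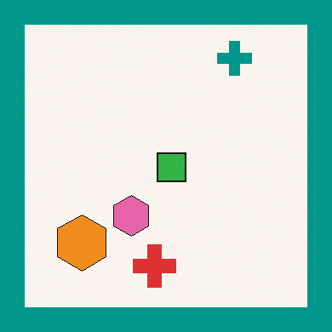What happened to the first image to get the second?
This is the original image framed with a teal border.

A solid teal frame runs around the edge of the second image, with the content slightly shrunk inside it.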